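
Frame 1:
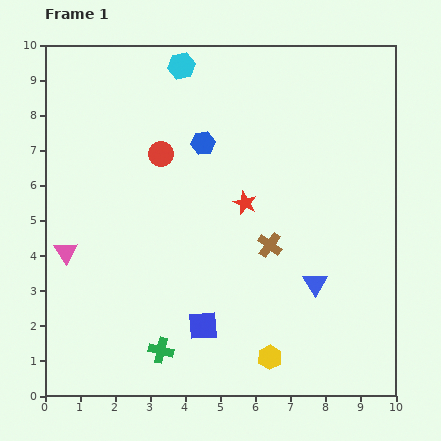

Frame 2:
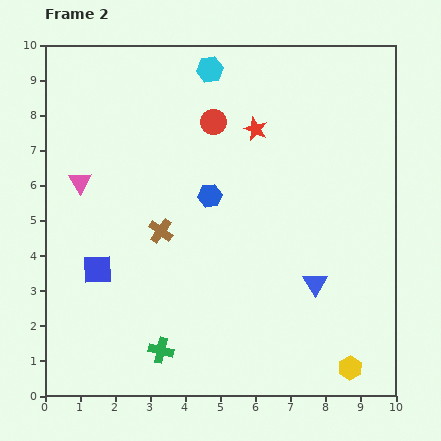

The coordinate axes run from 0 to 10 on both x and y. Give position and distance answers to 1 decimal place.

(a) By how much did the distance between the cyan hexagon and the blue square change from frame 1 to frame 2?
-0.9

Distance in frame 1: 7.4. Distance in frame 2: 6.5.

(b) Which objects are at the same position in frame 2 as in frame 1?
the green cross, the blue triangle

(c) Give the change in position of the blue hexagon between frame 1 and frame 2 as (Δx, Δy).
(0.2, -1.5)

The blue hexagon was at (4.5, 7.2) in frame 1 and (4.7, 5.7) in frame 2.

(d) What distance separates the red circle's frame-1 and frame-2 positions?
1.7

The red circle moved from (3.3, 6.9) to (4.8, 7.8), a distance of √(1.5² + 0.9²) ≈ 1.7.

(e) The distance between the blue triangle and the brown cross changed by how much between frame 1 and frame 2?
+2.9

Distance in frame 1: 1.7. Distance in frame 2: 4.6.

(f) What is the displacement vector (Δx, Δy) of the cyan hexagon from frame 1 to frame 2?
(0.8, -0.1)

The cyan hexagon was at (3.9, 9.4) in frame 1 and (4.7, 9.3) in frame 2.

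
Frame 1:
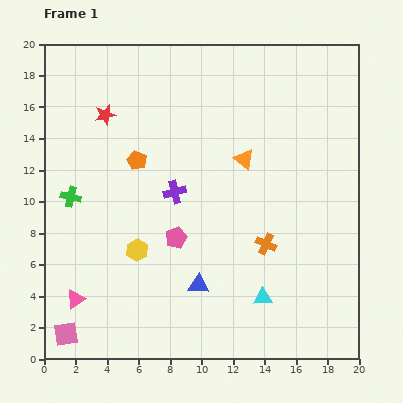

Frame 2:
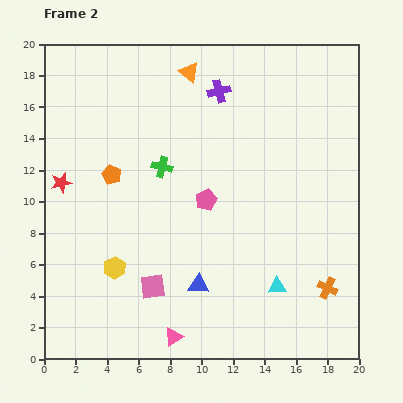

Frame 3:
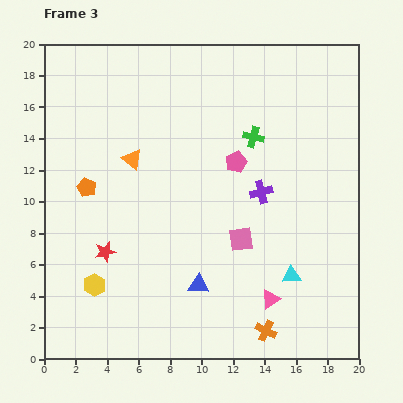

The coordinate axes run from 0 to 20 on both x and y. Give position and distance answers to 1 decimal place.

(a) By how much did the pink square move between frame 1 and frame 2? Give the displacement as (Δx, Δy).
(5.5, 3.0)

The pink square was at (1.4, 1.6) in frame 1 and (6.9, 4.6) in frame 2.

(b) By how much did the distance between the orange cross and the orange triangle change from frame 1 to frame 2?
+10.7

Distance in frame 1: 5.6. Distance in frame 2: 16.3.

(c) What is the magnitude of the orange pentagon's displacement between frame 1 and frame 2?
1.8

The orange pentagon moved from (5.9, 12.6) to (4.3, 11.7), a distance of √(1.6² + 0.9²) ≈ 1.8.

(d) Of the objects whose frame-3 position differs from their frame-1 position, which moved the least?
the cyan triangle

(moved 2.3)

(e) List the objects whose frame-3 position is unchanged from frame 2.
the blue triangle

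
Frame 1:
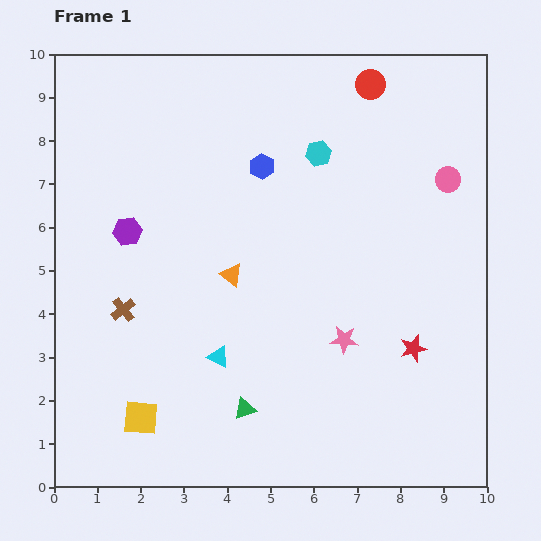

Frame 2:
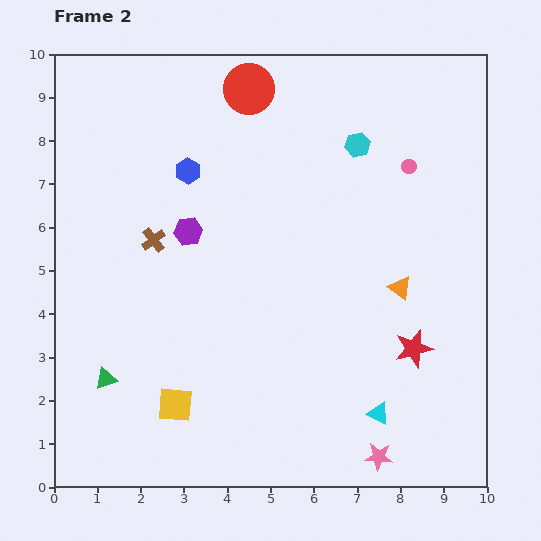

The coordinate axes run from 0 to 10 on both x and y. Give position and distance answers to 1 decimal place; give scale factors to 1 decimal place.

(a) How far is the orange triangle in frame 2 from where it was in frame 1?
3.9

The orange triangle moved from (4.1, 4.9) to (8.0, 4.6), a distance of √(3.9² + 0.3²) ≈ 3.9.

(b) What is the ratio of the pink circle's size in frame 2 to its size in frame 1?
0.6×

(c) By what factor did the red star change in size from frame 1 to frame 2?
1.4×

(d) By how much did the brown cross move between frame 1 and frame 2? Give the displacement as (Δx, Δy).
(0.7, 1.6)

The brown cross was at (1.6, 4.1) in frame 1 and (2.3, 5.7) in frame 2.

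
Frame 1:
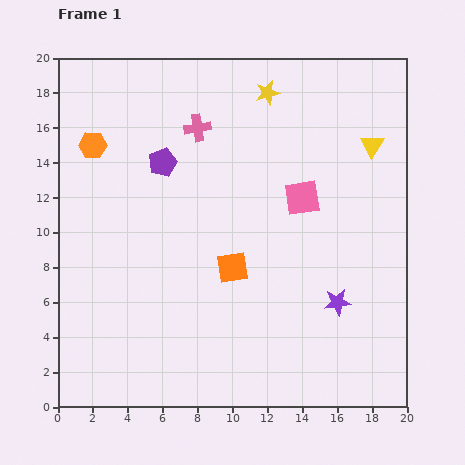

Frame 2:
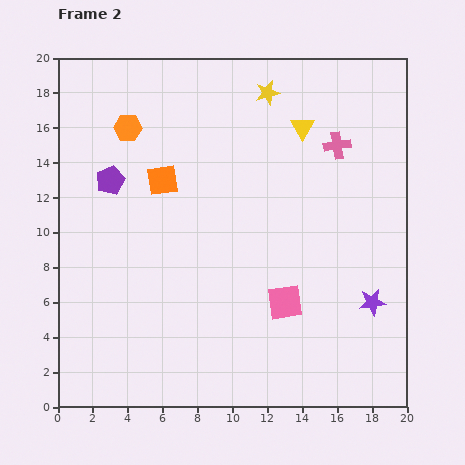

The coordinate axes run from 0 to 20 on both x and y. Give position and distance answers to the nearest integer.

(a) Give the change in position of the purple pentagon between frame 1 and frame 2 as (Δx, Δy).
(-3, -1)

The purple pentagon was at (6, 14) in frame 1 and (3, 13) in frame 2.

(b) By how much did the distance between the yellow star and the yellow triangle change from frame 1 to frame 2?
-4

Distance in frame 1: 7. Distance in frame 2: 3.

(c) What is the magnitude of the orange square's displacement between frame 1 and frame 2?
6

The orange square moved from (10, 8) to (6, 13), a distance of √(4² + 5²) ≈ 6.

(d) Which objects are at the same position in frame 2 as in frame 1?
the yellow star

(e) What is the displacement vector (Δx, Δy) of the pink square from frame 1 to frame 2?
(-1, -6)

The pink square was at (14, 12) in frame 1 and (13, 6) in frame 2.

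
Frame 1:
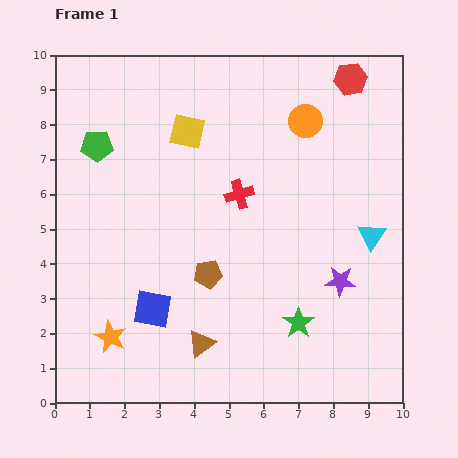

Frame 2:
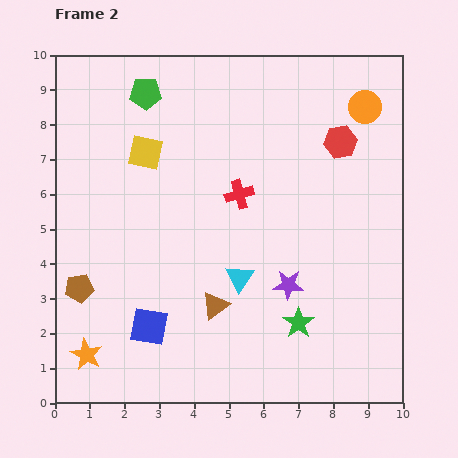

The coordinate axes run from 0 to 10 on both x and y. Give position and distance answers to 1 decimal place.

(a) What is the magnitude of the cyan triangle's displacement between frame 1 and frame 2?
4.0

The cyan triangle moved from (9.1, 4.8) to (5.3, 3.6), a distance of √(3.8² + 1.2²) ≈ 4.0.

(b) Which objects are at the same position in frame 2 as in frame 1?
the green star, the red cross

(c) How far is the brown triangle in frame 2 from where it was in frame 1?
1.2

The brown triangle moved from (4.2, 1.7) to (4.6, 2.8), a distance of √(0.4² + 1.1²) ≈ 1.2.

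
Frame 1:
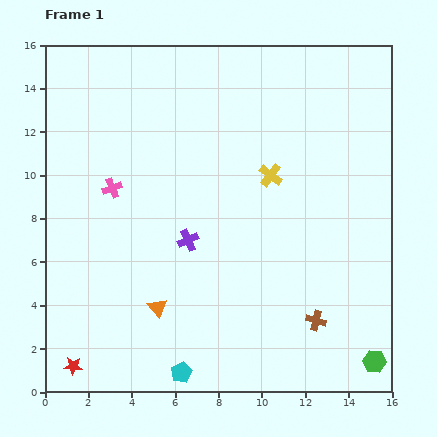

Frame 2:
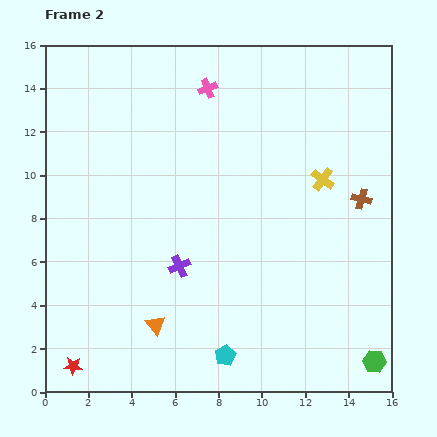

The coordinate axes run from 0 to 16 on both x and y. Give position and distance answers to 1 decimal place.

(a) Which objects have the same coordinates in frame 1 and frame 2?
the green hexagon, the red star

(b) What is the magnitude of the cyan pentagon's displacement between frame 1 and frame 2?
2.2

The cyan pentagon moved from (6.3, 0.9) to (8.3, 1.7), a distance of √(2.0² + 0.8²) ≈ 2.2.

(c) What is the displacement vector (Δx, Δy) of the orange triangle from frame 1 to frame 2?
(-0.1, -0.8)

The orange triangle was at (5.2, 3.9) in frame 1 and (5.1, 3.1) in frame 2.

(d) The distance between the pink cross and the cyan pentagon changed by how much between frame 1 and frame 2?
+3.2

Distance in frame 1: 9.1. Distance in frame 2: 12.3.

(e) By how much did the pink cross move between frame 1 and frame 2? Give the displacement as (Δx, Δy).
(4.4, 4.6)

The pink cross was at (3.1, 9.4) in frame 1 and (7.5, 14.0) in frame 2.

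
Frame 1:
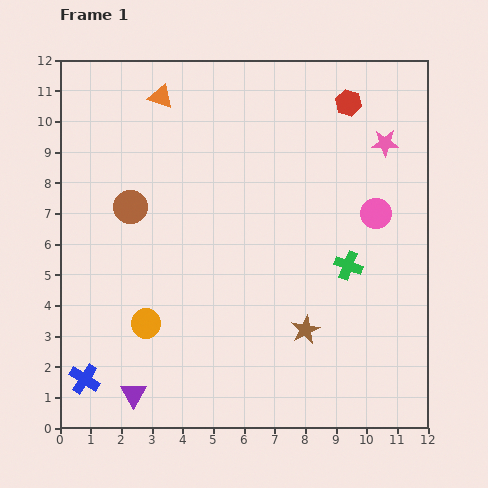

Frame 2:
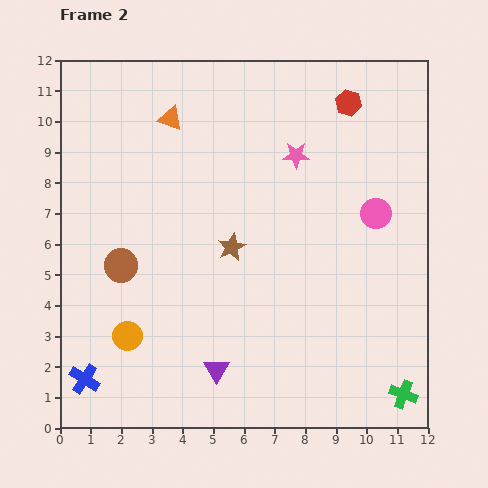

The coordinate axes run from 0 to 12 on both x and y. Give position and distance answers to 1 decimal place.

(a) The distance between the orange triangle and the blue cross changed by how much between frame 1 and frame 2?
-0.6

Distance in frame 1: 9.5. Distance in frame 2: 8.9.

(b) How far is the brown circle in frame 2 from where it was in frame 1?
1.9

The brown circle moved from (2.3, 7.2) to (2.0, 5.3), a distance of √(0.3² + 1.9²) ≈ 1.9.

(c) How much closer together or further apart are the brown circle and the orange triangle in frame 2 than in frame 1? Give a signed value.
+1.4

Distance in frame 1: 3.7. Distance in frame 2: 5.1.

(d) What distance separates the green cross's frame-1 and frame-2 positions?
4.6

The green cross moved from (9.4, 5.3) to (11.2, 1.1), a distance of √(1.8² + 4.2²) ≈ 4.6.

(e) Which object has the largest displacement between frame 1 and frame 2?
the green cross

(moved 4.6; next 3.6)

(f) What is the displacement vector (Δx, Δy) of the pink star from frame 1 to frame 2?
(-2.9, -0.4)

The pink star was at (10.6, 9.3) in frame 1 and (7.7, 8.9) in frame 2.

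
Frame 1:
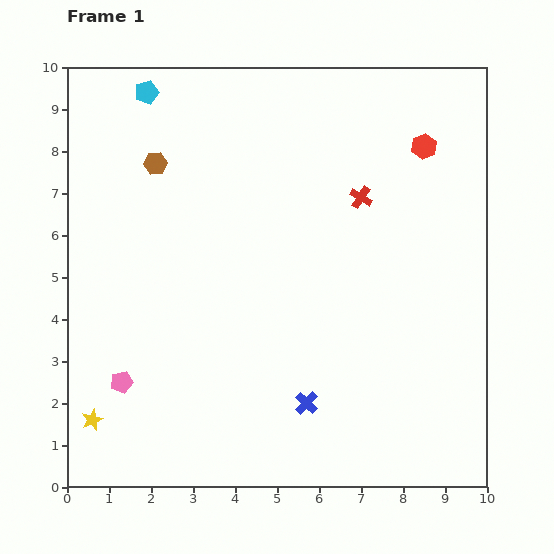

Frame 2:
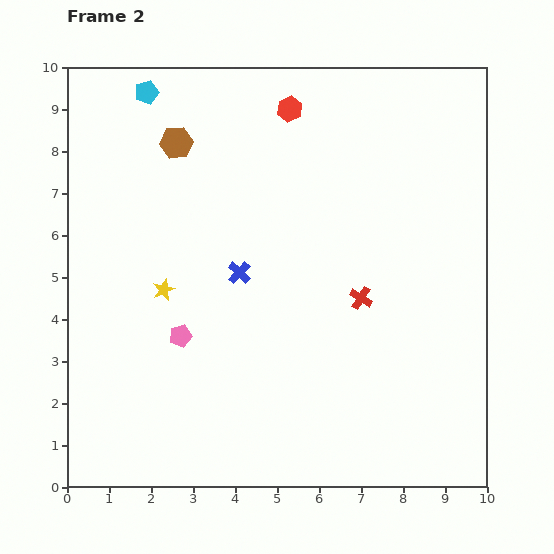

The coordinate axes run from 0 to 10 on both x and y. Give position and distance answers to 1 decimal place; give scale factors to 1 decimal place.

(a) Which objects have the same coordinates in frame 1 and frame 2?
the cyan pentagon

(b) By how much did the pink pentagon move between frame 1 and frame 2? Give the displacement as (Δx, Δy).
(1.4, 1.1)

The pink pentagon was at (1.3, 2.5) in frame 1 and (2.7, 3.6) in frame 2.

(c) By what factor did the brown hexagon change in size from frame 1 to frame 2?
1.4×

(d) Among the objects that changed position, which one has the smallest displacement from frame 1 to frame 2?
the brown hexagon

(moved 0.7)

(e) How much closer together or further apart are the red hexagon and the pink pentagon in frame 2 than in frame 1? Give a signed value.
-3.1

Distance in frame 1: 9.1. Distance in frame 2: 6.0.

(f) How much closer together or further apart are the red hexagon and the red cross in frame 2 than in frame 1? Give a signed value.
+2.9

Distance in frame 1: 1.9. Distance in frame 2: 4.8.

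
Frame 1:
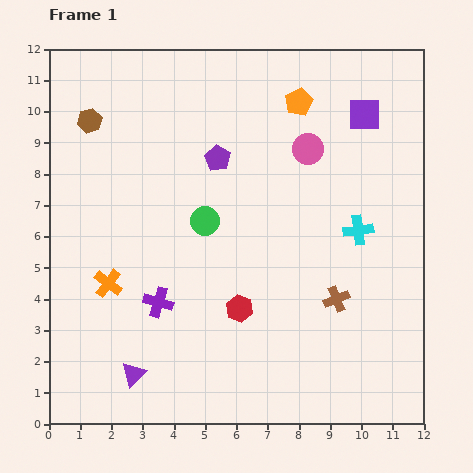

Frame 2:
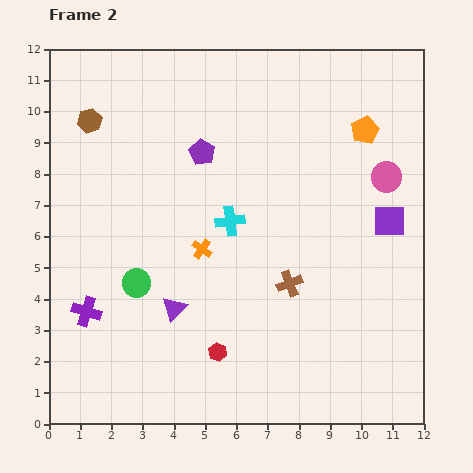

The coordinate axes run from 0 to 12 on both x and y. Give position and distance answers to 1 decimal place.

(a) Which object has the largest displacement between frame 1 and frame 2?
the cyan cross

(moved 4.1; next 3.5)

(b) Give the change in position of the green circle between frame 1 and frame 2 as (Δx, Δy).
(-2.2, -2.0)

The green circle was at (5.0, 6.5) in frame 1 and (2.8, 4.5) in frame 2.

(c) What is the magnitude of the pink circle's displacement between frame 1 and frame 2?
2.7

The pink circle moved from (8.3, 8.8) to (10.8, 7.9), a distance of √(2.5² + 0.9²) ≈ 2.7.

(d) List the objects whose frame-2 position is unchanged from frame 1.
the brown hexagon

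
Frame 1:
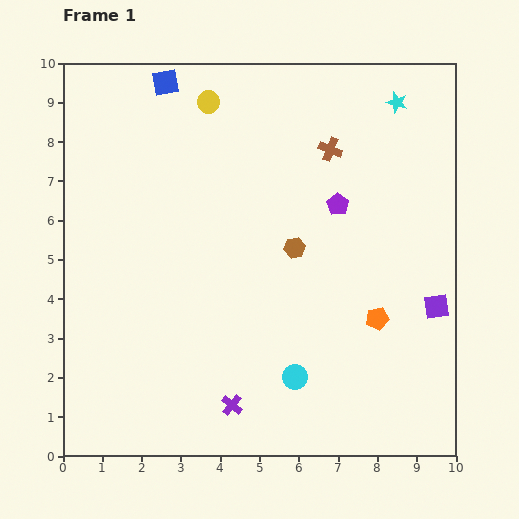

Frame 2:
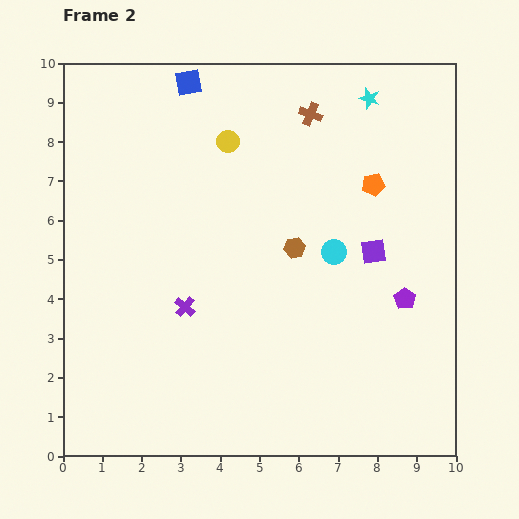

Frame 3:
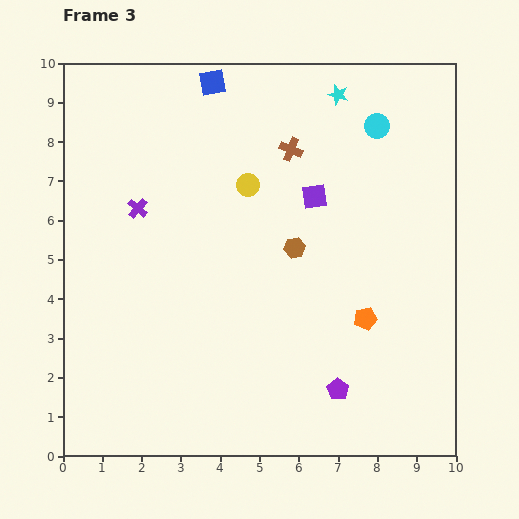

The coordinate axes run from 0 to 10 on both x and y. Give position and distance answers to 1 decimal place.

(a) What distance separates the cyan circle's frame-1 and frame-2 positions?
3.4

The cyan circle moved from (5.9, 2.0) to (6.9, 5.2), a distance of √(1.0² + 3.2²) ≈ 3.4.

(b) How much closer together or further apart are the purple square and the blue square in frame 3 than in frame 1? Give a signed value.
-5.0

Distance in frame 1: 8.9. Distance in frame 3: 3.9.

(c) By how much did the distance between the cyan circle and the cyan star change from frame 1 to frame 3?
-6.2

Distance in frame 1: 7.5. Distance in frame 3: 1.3.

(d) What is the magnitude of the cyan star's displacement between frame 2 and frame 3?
0.8

The cyan star moved from (7.8, 9.1) to (7.0, 9.2), a distance of √(0.8² + 0.1²) ≈ 0.8.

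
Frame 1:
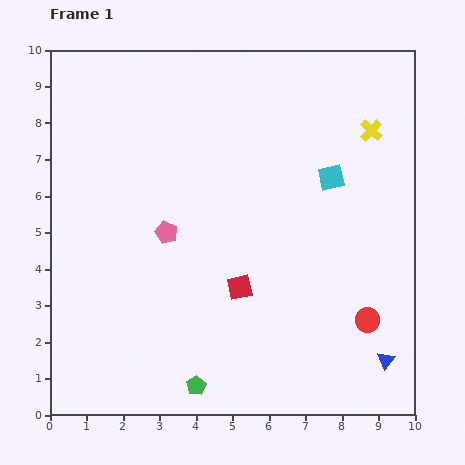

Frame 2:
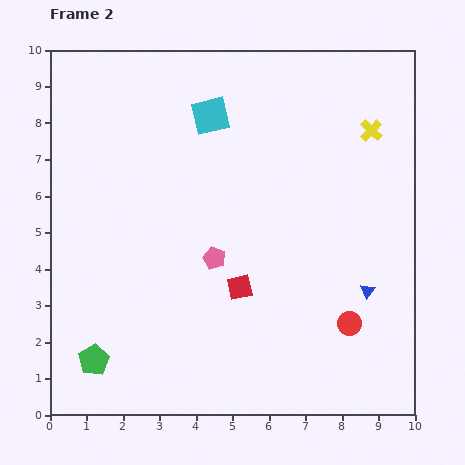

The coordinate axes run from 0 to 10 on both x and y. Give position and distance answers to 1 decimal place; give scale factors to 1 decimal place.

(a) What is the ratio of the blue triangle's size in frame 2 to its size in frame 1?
0.8×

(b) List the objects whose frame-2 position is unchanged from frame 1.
the red square, the yellow cross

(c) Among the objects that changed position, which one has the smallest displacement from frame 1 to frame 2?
the red circle

(moved 0.5)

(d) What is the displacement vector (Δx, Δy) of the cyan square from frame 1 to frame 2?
(-3.3, 1.7)

The cyan square was at (7.7, 6.5) in frame 1 and (4.4, 8.2) in frame 2.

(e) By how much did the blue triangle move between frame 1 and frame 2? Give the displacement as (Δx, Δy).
(-0.5, 1.9)

The blue triangle was at (9.2, 1.5) in frame 1 and (8.7, 3.4) in frame 2.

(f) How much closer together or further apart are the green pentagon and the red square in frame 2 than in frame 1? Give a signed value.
+1.5

Distance in frame 1: 3.0. Distance in frame 2: 4.5.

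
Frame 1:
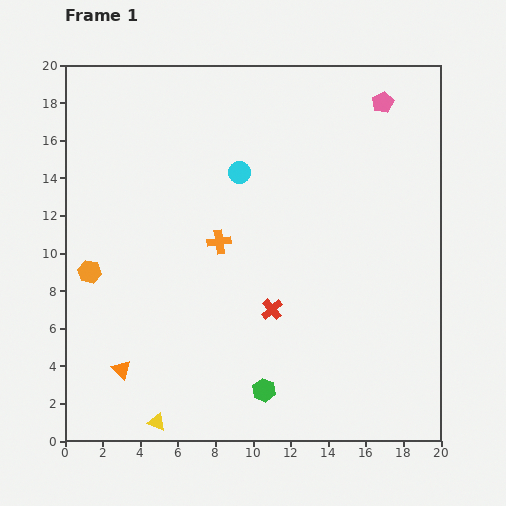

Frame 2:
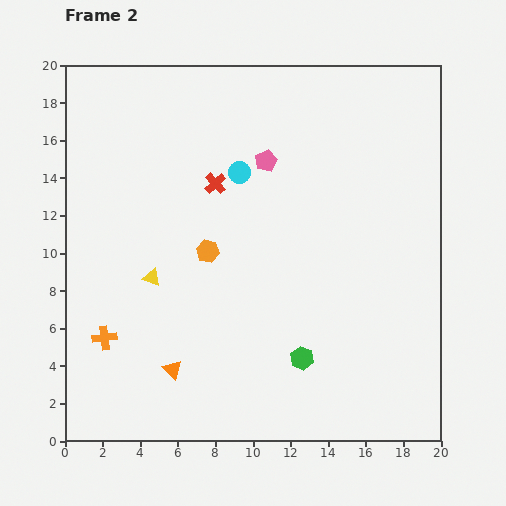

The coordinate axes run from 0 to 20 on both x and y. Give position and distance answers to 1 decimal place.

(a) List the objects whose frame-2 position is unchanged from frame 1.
the cyan circle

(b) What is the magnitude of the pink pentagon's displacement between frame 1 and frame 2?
6.9

The pink pentagon moved from (16.9, 18.0) to (10.7, 14.9), a distance of √(6.2² + 3.1²) ≈ 6.9.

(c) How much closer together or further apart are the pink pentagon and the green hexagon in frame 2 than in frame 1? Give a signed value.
-5.8

Distance in frame 1: 16.5. Distance in frame 2: 10.7.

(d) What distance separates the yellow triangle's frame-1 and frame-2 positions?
7.7

The yellow triangle moved from (4.9, 1.0) to (4.6, 8.7), a distance of √(0.3² + 7.7²) ≈ 7.7.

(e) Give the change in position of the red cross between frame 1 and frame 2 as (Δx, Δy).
(-3.0, 6.7)

The red cross was at (11.0, 7.0) in frame 1 and (8.0, 13.7) in frame 2.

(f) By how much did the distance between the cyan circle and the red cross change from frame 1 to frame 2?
-6.1

Distance in frame 1: 7.5. Distance in frame 2: 1.4.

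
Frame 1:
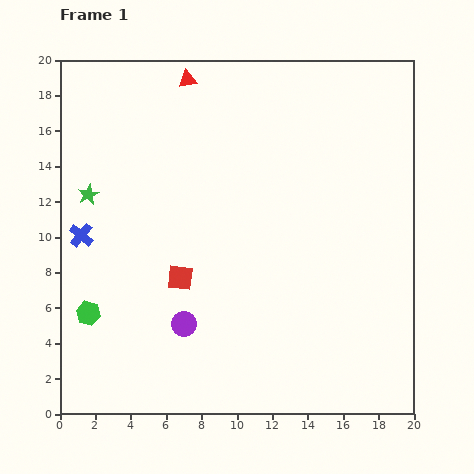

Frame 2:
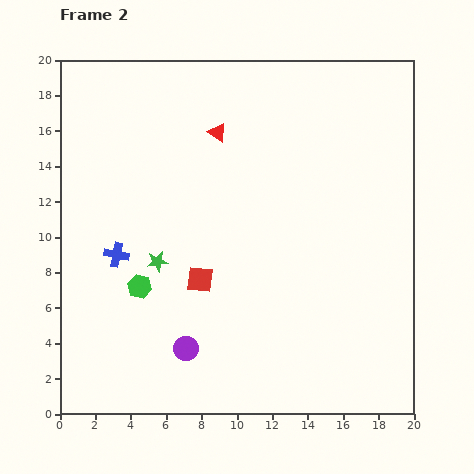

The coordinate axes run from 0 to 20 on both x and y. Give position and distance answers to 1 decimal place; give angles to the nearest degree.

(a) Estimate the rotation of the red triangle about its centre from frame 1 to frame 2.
45° clockwise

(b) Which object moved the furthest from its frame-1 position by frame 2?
the green star

(moved 5.4; next 3.4)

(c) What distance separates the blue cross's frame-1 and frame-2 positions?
2.3

The blue cross moved from (1.2, 10.1) to (3.2, 9.0), a distance of √(2.0² + 1.1²) ≈ 2.3.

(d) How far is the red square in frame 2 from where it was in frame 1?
1.1

The red square moved from (6.8, 7.7) to (7.9, 7.6), a distance of √(1.1² + 0.1²) ≈ 1.1.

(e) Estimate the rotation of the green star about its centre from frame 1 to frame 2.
18° clockwise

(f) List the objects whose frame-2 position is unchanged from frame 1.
none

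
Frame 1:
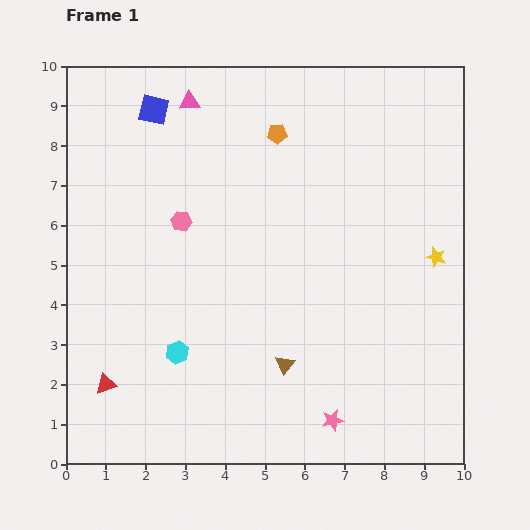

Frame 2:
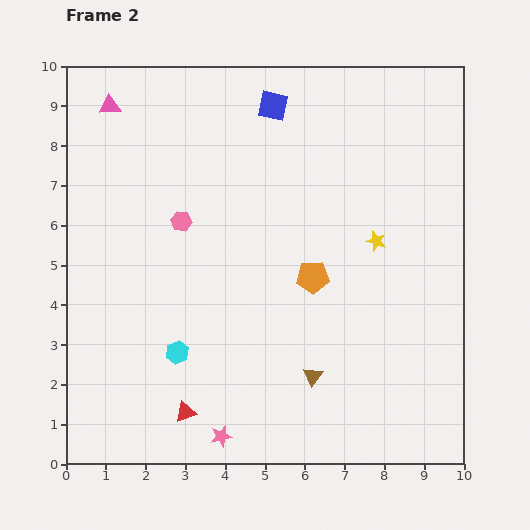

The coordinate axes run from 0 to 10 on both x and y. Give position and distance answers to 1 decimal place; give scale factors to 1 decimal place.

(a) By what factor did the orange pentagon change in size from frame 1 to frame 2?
1.7×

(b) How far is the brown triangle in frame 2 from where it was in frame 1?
0.8

The brown triangle moved from (5.5, 2.5) to (6.2, 2.2), a distance of √(0.7² + 0.3²) ≈ 0.8.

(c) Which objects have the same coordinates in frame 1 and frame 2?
the pink hexagon, the cyan hexagon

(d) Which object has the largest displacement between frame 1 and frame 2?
the orange pentagon

(moved 3.7; next 3.0)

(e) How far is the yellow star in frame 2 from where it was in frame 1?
1.6

The yellow star moved from (9.3, 5.2) to (7.8, 5.6), a distance of √(1.5² + 0.4²) ≈ 1.6.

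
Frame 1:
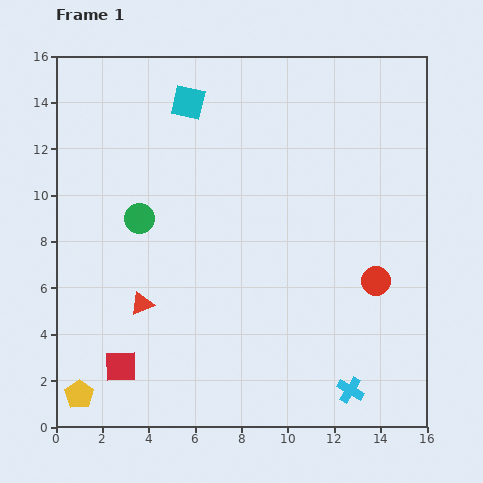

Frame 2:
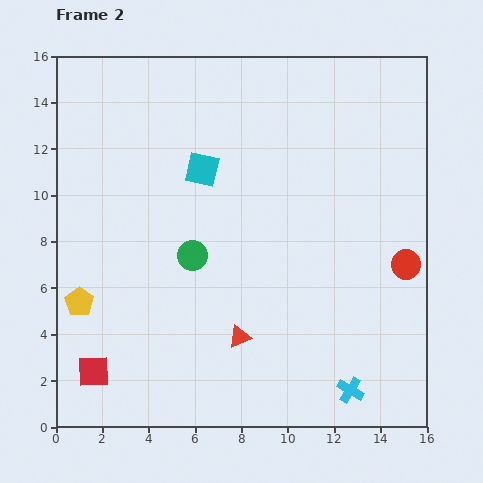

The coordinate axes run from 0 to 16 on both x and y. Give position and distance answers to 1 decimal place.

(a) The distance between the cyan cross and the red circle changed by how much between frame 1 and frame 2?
+1.1

Distance in frame 1: 4.8. Distance in frame 2: 5.9.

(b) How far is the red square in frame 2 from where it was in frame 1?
1.2

The red square moved from (2.8, 2.6) to (1.6, 2.4), a distance of √(1.2² + 0.2²) ≈ 1.2.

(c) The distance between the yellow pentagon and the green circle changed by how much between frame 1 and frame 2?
-2.7

Distance in frame 1: 8.0. Distance in frame 2: 5.3.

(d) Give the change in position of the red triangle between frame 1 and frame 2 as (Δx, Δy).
(4.2, -1.4)

The red triangle was at (3.7, 5.3) in frame 1 and (7.9, 3.9) in frame 2.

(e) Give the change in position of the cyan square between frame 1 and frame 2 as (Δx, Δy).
(0.6, -2.9)

The cyan square was at (5.7, 14.0) in frame 1 and (6.3, 11.1) in frame 2.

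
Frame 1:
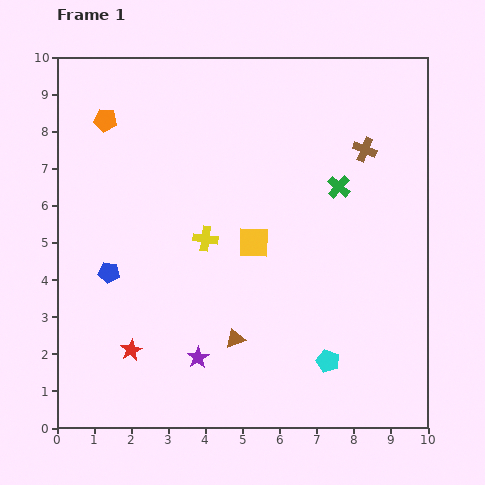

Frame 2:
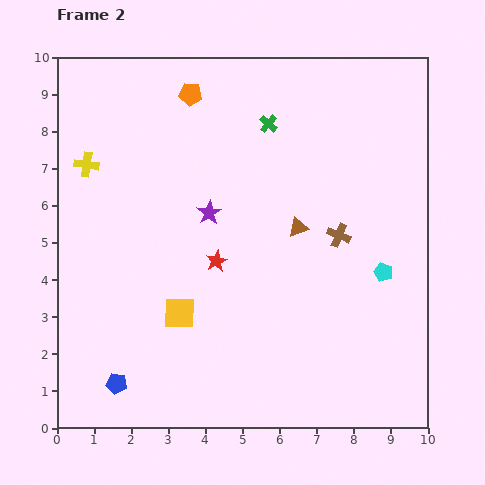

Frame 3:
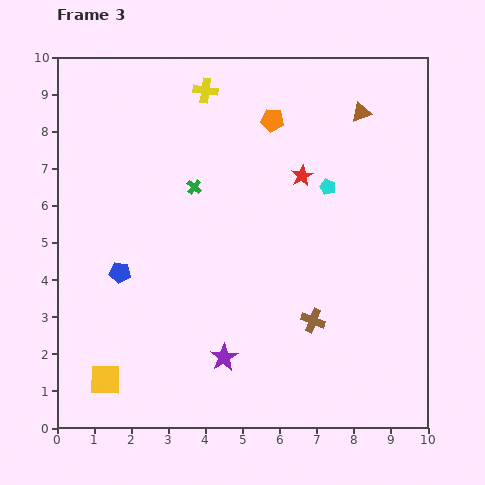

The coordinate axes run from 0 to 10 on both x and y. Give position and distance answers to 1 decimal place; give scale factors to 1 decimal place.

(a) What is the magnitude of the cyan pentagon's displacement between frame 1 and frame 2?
2.8

The cyan pentagon moved from (7.3, 1.8) to (8.8, 4.2), a distance of √(1.5² + 2.4²) ≈ 2.8.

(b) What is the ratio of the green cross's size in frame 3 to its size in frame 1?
0.6×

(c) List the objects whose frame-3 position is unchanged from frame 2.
none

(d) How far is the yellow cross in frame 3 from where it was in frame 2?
3.8

The yellow cross moved from (0.8, 7.1) to (4.0, 9.1), a distance of √(3.2² + 2.0²) ≈ 3.8.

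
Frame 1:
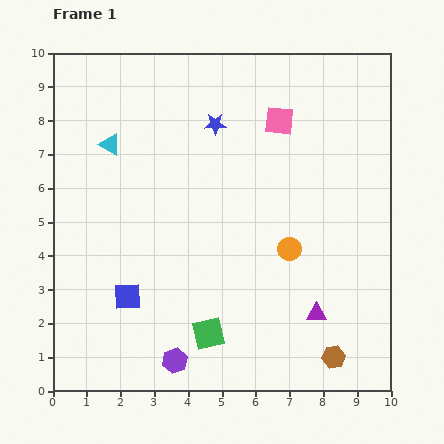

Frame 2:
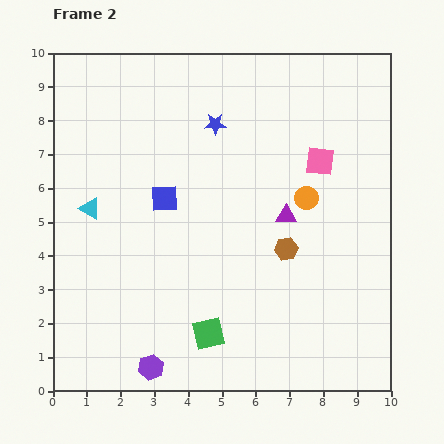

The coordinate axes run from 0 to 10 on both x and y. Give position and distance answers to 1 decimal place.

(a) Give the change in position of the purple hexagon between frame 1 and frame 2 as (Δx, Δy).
(-0.7, -0.2)

The purple hexagon was at (3.6, 0.9) in frame 1 and (2.9, 0.7) in frame 2.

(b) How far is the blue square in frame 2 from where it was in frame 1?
3.1

The blue square moved from (2.2, 2.8) to (3.3, 5.7), a distance of √(1.1² + 2.9²) ≈ 3.1.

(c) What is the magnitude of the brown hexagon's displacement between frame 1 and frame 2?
3.5

The brown hexagon moved from (8.3, 1.0) to (6.9, 4.2), a distance of √(1.4² + 3.2²) ≈ 3.5.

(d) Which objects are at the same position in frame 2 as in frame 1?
the green square, the blue star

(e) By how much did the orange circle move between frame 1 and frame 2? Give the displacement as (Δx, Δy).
(0.5, 1.5)

The orange circle was at (7.0, 4.2) in frame 1 and (7.5, 5.7) in frame 2.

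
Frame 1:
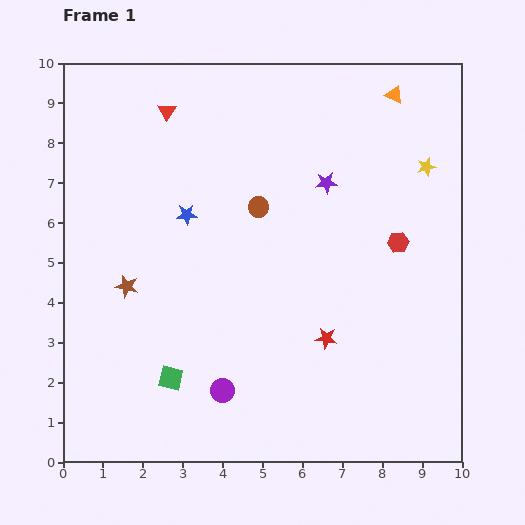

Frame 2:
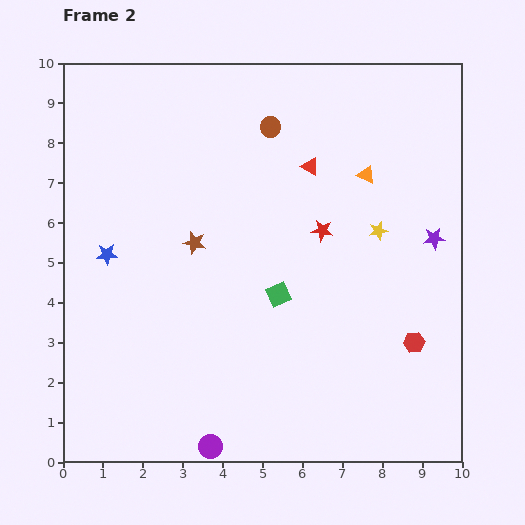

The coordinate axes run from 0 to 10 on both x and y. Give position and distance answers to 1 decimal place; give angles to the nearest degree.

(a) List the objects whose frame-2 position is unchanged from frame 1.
none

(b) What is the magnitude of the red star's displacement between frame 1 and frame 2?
2.7

The red star moved from (6.6, 3.1) to (6.5, 5.8), a distance of √(0.1² + 2.7²) ≈ 2.7.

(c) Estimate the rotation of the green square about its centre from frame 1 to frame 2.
38° counter-clockwise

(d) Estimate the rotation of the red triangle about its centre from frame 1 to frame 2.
31° counter-clockwise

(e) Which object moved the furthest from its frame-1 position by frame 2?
the red triangle

(moved 3.9; next 3.4)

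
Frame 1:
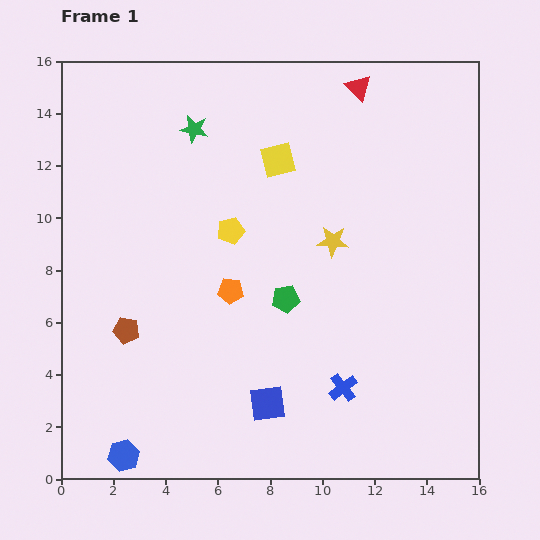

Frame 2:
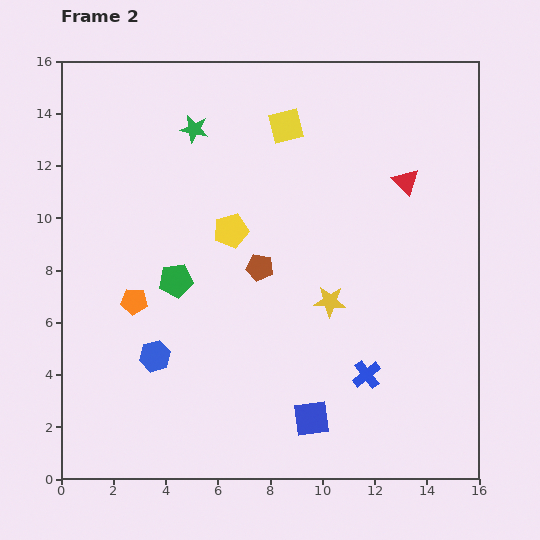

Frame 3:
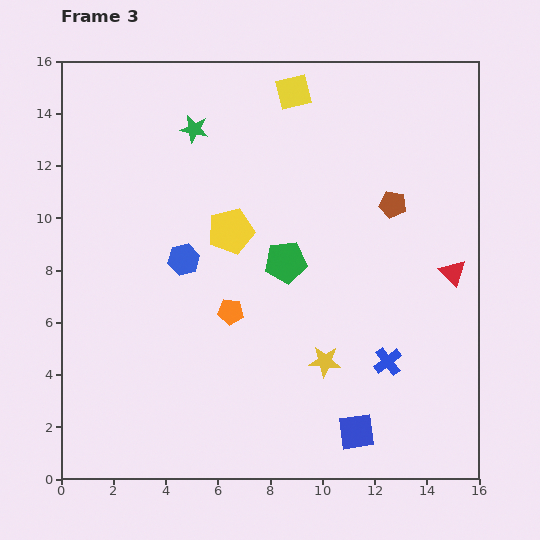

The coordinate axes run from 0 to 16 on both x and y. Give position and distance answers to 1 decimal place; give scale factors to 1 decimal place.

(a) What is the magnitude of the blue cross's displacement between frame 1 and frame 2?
1.0

The blue cross moved from (10.8, 3.5) to (11.7, 4.0), a distance of √(0.9² + 0.5²) ≈ 1.0.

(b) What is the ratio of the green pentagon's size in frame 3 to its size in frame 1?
1.5×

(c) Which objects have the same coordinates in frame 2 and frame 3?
the yellow pentagon, the green star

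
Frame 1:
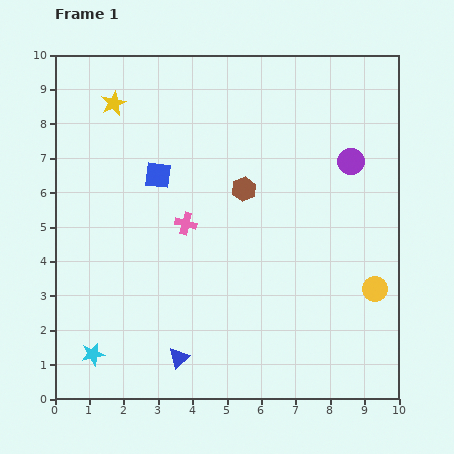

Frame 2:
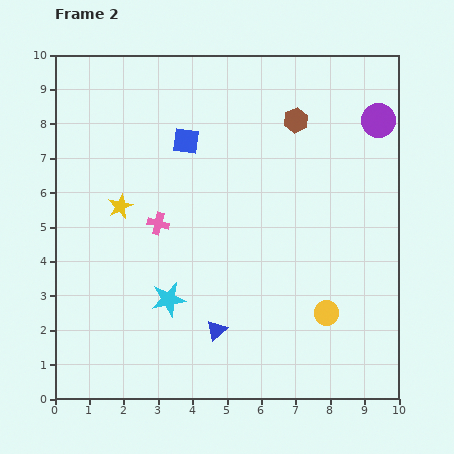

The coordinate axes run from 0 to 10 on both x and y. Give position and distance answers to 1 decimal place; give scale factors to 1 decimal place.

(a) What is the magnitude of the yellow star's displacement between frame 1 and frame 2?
3.0

The yellow star moved from (1.7, 8.6) to (1.9, 5.6), a distance of √(0.2² + 3.0²) ≈ 3.0.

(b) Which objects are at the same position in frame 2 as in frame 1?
none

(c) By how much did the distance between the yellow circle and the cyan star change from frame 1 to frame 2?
-3.8

Distance in frame 1: 8.4. Distance in frame 2: 4.6.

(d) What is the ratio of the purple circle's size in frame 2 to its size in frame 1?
1.3×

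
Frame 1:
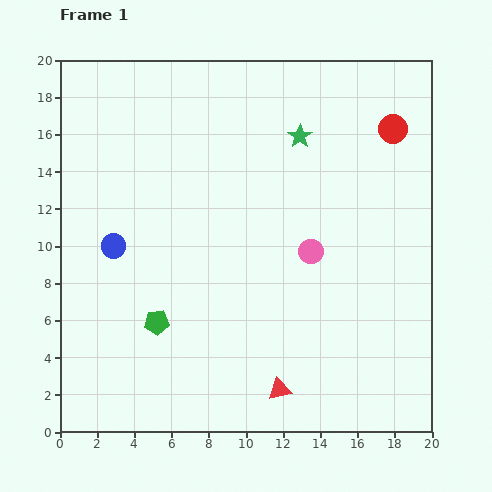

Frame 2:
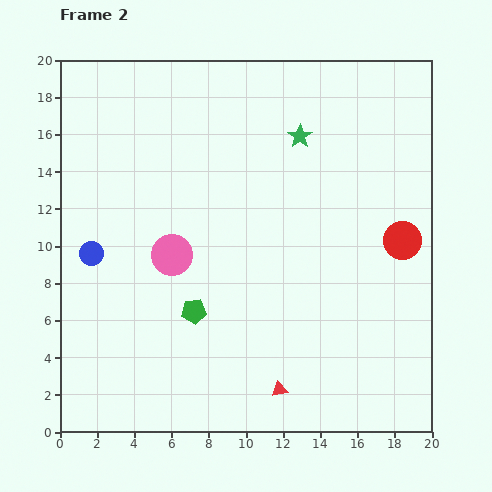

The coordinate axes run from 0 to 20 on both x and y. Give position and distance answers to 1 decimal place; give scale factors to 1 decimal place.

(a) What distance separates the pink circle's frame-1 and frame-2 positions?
7.5

The pink circle moved from (13.5, 9.7) to (6.0, 9.5), a distance of √(7.5² + 0.2²) ≈ 7.5.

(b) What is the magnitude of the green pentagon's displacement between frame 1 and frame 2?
2.1

The green pentagon moved from (5.2, 5.9) to (7.2, 6.5), a distance of √(2.0² + 0.6²) ≈ 2.1.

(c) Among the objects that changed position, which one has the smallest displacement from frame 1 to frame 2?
the blue circle

(moved 1.3)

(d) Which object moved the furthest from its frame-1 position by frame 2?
the pink circle

(moved 7.5; next 6.0)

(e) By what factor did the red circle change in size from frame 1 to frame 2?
1.3×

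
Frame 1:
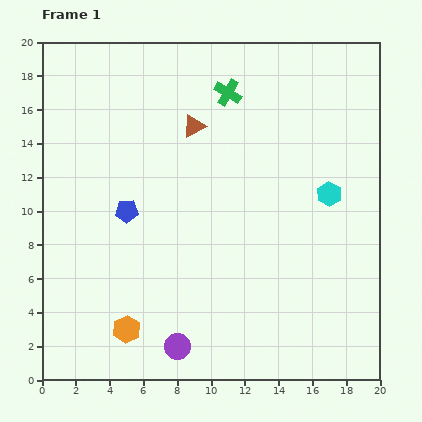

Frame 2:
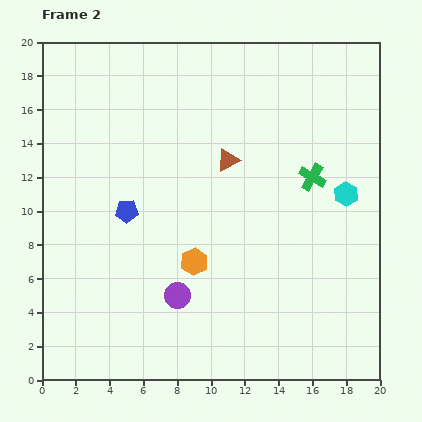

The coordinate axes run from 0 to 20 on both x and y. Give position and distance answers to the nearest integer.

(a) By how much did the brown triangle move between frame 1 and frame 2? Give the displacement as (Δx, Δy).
(2, -2)

The brown triangle was at (9, 15) in frame 1 and (11, 13) in frame 2.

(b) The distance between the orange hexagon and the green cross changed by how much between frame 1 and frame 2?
-6

Distance in frame 1: 15. Distance in frame 2: 9.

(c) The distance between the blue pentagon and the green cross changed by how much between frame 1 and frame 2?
+2

Distance in frame 1: 9. Distance in frame 2: 11.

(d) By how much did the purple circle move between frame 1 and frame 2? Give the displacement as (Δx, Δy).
(0, 3)

The purple circle was at (8, 2) in frame 1 and (8, 5) in frame 2.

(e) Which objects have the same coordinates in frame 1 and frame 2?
the blue pentagon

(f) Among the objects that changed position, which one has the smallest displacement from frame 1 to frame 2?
the cyan hexagon

(moved 1)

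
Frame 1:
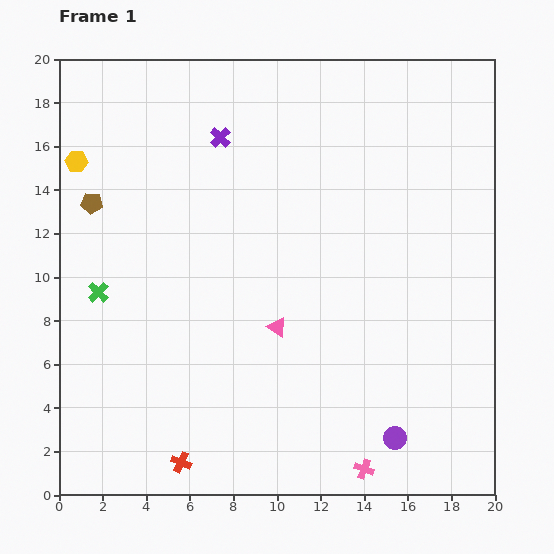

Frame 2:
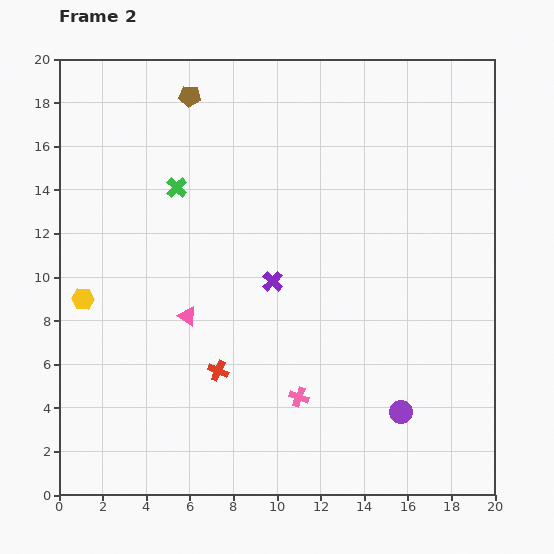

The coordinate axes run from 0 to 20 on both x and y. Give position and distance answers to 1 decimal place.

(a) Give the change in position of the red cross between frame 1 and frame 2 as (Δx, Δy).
(1.7, 4.2)

The red cross was at (5.6, 1.5) in frame 1 and (7.3, 5.7) in frame 2.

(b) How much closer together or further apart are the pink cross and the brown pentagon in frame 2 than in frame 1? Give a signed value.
-2.8

Distance in frame 1: 17.5. Distance in frame 2: 14.7.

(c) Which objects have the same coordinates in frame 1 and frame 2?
none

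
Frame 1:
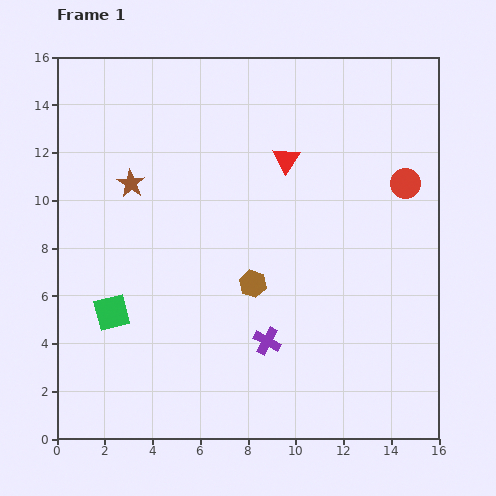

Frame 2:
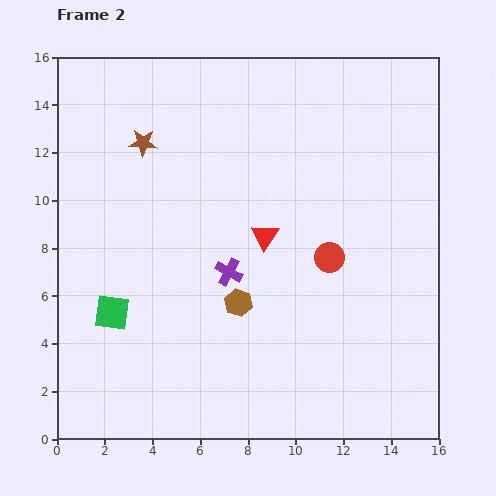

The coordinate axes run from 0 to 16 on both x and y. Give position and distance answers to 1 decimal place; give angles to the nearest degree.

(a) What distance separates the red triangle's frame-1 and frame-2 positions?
3.3

The red triangle moved from (9.6, 11.7) to (8.7, 8.5), a distance of √(0.9² + 3.2²) ≈ 3.3.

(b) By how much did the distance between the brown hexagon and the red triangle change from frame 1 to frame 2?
-2.4

Distance in frame 1: 5.4. Distance in frame 2: 3.0.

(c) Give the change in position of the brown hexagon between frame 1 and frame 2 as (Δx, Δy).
(-0.6, -0.8)

The brown hexagon was at (8.2, 6.5) in frame 1 and (7.6, 5.7) in frame 2.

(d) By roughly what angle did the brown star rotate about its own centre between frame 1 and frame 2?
29° counter-clockwise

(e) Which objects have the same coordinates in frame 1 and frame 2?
the green square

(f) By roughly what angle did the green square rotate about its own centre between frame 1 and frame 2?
22° clockwise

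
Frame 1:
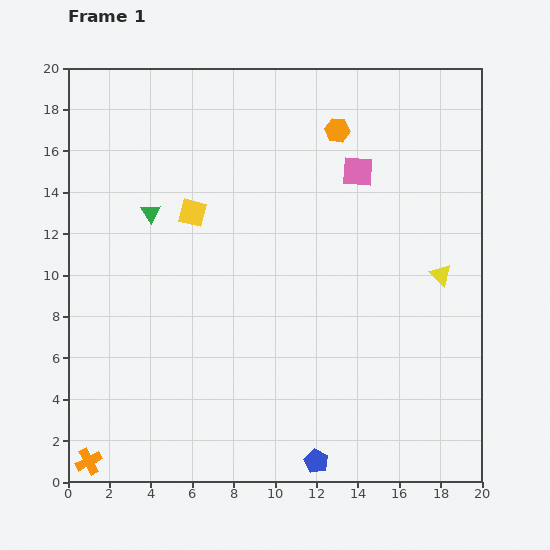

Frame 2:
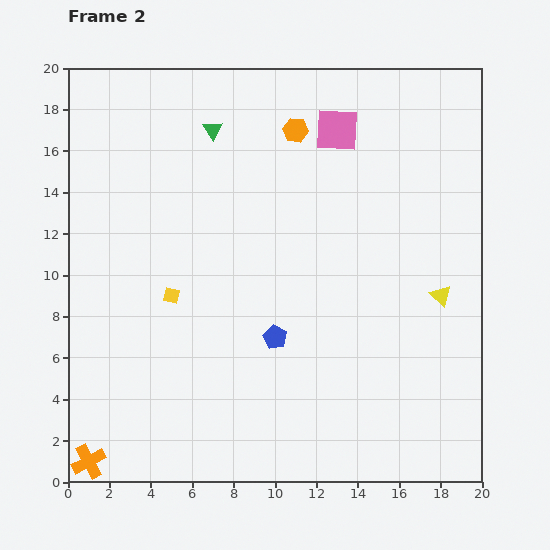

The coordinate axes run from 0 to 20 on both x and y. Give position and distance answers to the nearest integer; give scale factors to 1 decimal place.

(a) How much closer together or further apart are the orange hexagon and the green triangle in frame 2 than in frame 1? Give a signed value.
-6

Distance in frame 1: 10. Distance in frame 2: 4.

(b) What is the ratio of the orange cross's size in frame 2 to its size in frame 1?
1.3×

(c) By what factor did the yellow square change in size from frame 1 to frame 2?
0.6×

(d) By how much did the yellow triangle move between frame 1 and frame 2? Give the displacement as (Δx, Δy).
(0, -1)

The yellow triangle was at (18, 10) in frame 1 and (18, 9) in frame 2.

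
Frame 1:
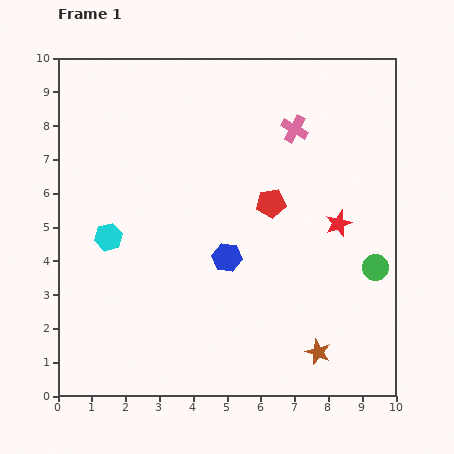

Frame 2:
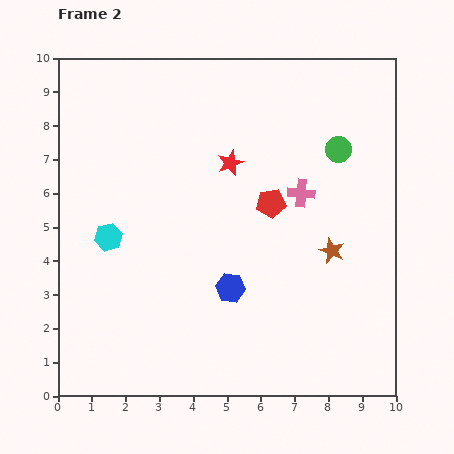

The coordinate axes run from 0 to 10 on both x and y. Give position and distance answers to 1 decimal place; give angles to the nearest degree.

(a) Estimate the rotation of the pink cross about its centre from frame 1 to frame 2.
24° counter-clockwise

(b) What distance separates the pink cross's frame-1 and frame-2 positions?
1.9

The pink cross moved from (7.0, 7.9) to (7.2, 6.0), a distance of √(0.2² + 1.9²) ≈ 1.9.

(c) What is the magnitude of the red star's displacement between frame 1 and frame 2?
3.7

The red star moved from (8.3, 5.1) to (5.1, 6.9), a distance of √(3.2² + 1.8²) ≈ 3.7.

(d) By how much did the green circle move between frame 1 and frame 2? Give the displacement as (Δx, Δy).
(-1.1, 3.5)

The green circle was at (9.4, 3.8) in frame 1 and (8.3, 7.3) in frame 2.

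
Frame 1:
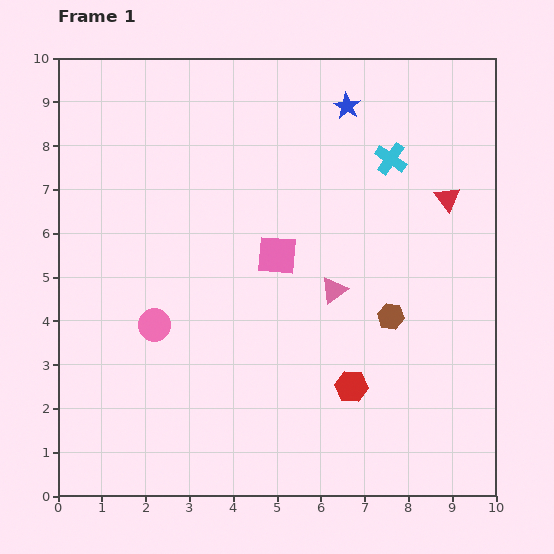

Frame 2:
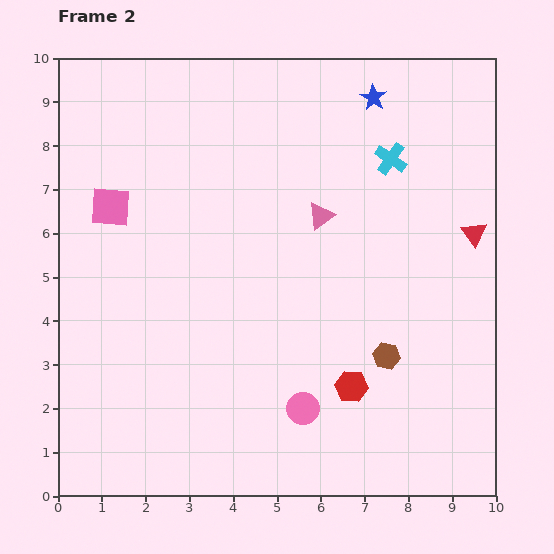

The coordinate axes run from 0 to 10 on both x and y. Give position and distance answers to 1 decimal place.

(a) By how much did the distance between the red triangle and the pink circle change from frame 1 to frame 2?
-1.7

Distance in frame 1: 7.3. Distance in frame 2: 5.6.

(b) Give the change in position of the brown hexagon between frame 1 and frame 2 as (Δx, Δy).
(-0.1, -0.9)

The brown hexagon was at (7.6, 4.1) in frame 1 and (7.5, 3.2) in frame 2.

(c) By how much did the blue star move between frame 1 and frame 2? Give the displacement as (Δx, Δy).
(0.6, 0.2)

The blue star was at (6.6, 8.9) in frame 1 and (7.2, 9.1) in frame 2.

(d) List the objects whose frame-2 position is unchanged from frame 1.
the cyan cross, the red hexagon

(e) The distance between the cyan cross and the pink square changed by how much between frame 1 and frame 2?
+3.1

Distance in frame 1: 3.4. Distance in frame 2: 6.5.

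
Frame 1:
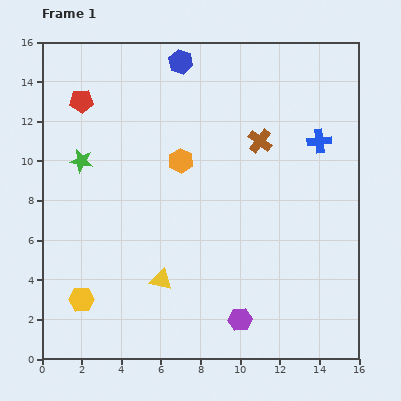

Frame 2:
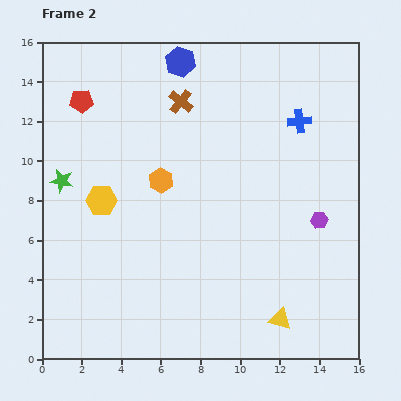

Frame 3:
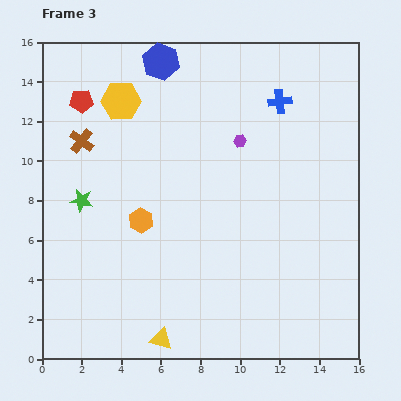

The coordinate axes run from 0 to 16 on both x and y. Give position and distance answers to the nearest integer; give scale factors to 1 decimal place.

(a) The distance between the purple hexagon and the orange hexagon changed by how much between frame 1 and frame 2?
-1

Distance in frame 1: 9. Distance in frame 2: 8.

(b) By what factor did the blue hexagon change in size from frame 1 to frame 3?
1.5×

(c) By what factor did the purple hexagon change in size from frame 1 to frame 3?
0.6×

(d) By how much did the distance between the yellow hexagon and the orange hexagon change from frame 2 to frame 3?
+3

Distance in frame 2: 3. Distance in frame 3: 6.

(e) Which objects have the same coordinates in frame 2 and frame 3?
the red pentagon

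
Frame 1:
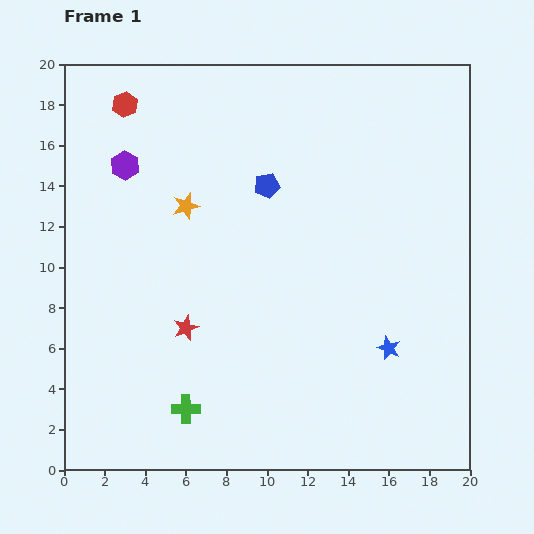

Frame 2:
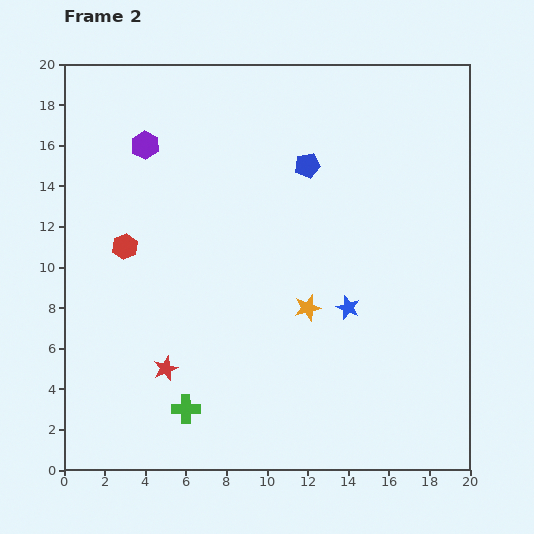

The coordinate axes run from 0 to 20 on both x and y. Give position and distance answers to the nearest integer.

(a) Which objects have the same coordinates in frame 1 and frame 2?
the green cross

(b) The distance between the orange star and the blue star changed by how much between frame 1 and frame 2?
-10

Distance in frame 1: 12. Distance in frame 2: 2.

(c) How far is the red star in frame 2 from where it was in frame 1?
2

The red star moved from (6, 7) to (5, 5), a distance of √(1² + 2²) ≈ 2.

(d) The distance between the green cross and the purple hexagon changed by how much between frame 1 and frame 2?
+1

Distance in frame 1: 12. Distance in frame 2: 13.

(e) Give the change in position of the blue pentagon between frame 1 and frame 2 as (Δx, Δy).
(2, 1)

The blue pentagon was at (10, 14) in frame 1 and (12, 15) in frame 2.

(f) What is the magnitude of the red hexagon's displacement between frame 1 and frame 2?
7

The red hexagon moved from (3, 18) to (3, 11), a distance of √(0² + 7²) ≈ 7.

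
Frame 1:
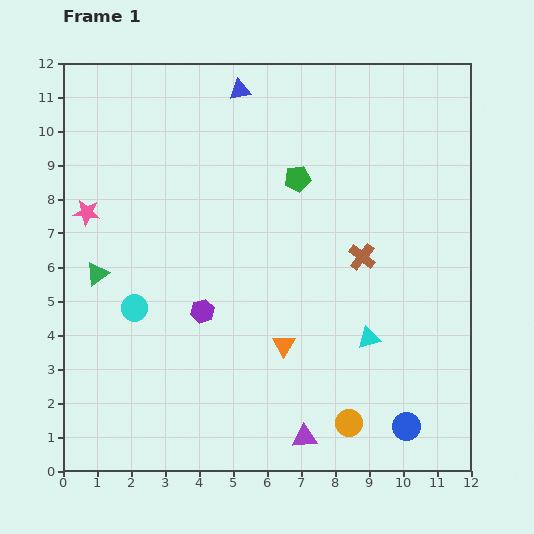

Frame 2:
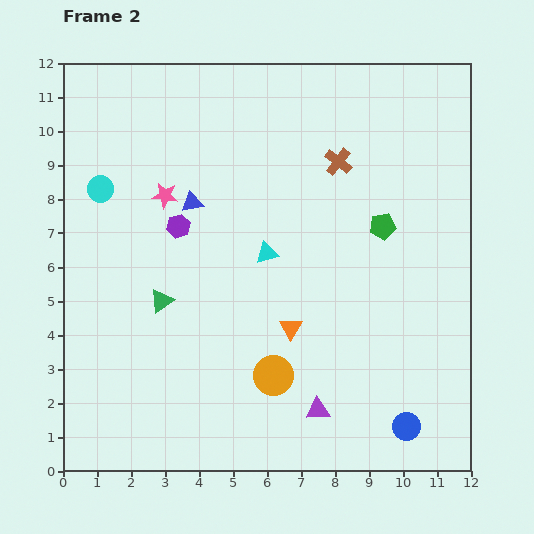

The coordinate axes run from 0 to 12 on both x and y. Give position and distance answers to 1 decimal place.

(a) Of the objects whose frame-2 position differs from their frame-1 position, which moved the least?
the orange triangle

(moved 0.5)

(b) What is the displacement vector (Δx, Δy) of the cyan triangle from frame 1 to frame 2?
(-3.0, 2.5)

The cyan triangle was at (9.0, 3.9) in frame 1 and (6.0, 6.4) in frame 2.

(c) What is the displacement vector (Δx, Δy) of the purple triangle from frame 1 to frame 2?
(0.4, 0.8)

The purple triangle was at (7.1, 1.0) in frame 1 and (7.5, 1.8) in frame 2.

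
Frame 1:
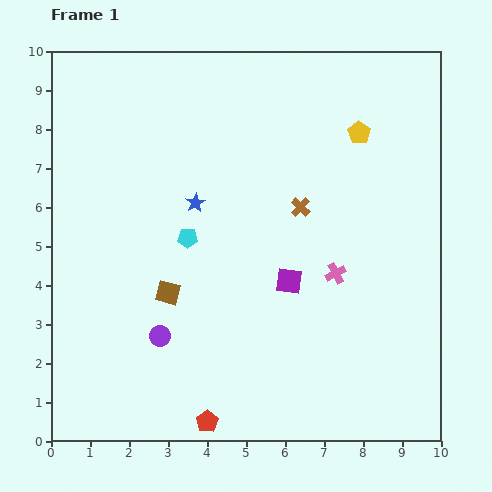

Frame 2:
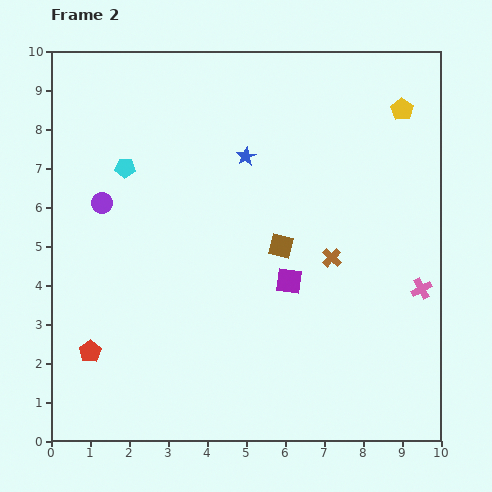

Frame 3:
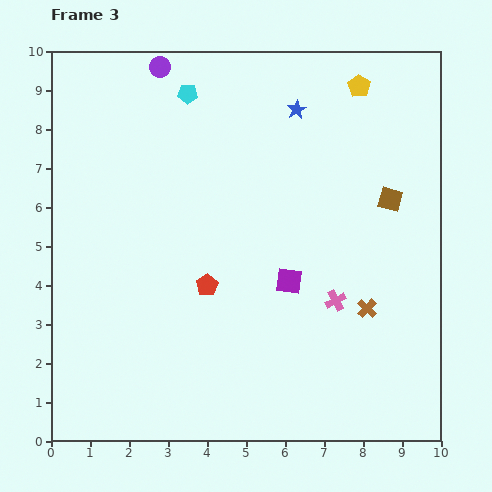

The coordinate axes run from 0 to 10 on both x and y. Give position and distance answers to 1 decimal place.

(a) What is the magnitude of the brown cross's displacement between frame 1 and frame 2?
1.5

The brown cross moved from (6.4, 6.0) to (7.2, 4.7), a distance of √(0.8² + 1.3²) ≈ 1.5.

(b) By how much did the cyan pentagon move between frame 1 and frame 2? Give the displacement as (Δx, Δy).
(-1.6, 1.8)

The cyan pentagon was at (3.5, 5.2) in frame 1 and (1.9, 7.0) in frame 2.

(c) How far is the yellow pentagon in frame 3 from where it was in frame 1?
1.2

The yellow pentagon moved from (7.9, 7.9) to (7.9, 9.1), a distance of √(0.0² + 1.2²) ≈ 1.2.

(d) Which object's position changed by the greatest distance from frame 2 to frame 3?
the purple circle

(moved 3.8; next 3.4)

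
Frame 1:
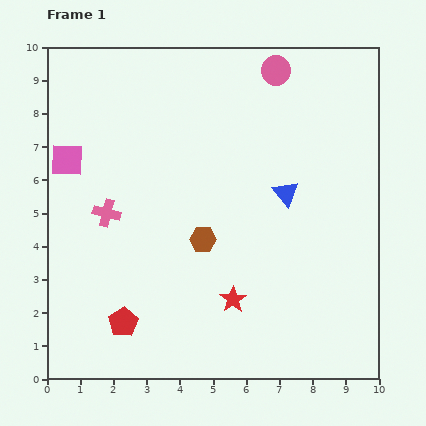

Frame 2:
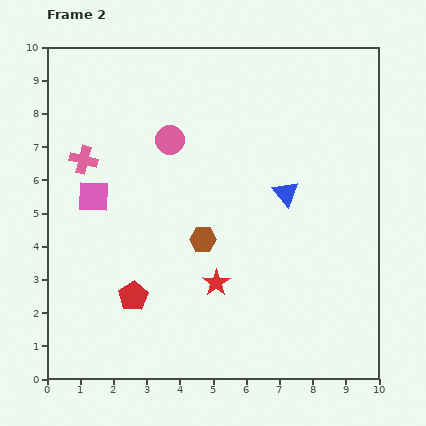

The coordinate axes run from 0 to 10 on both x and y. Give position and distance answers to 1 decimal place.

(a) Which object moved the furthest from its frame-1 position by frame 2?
the pink circle

(moved 3.8; next 1.7)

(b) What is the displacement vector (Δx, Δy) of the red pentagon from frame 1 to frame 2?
(0.3, 0.8)

The red pentagon was at (2.3, 1.7) in frame 1 and (2.6, 2.5) in frame 2.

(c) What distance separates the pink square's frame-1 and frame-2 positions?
1.4

The pink square moved from (0.6, 6.6) to (1.4, 5.5), a distance of √(0.8² + 1.1²) ≈ 1.4.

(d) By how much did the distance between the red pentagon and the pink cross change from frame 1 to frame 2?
+1.1

Distance in frame 1: 3.3. Distance in frame 2: 4.4.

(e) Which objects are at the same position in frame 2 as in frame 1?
the brown hexagon, the blue triangle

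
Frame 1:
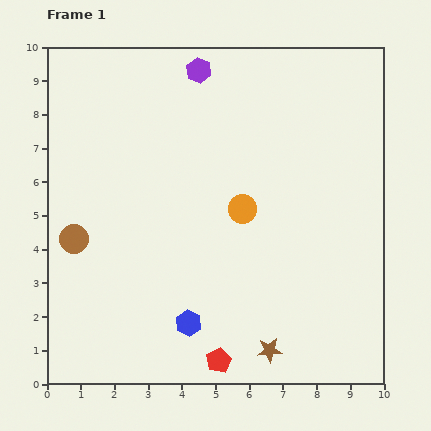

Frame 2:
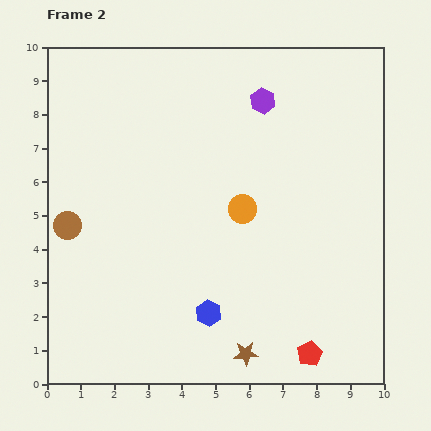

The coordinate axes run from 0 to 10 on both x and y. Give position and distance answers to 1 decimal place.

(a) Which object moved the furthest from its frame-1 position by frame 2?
the red pentagon

(moved 2.7; next 2.1)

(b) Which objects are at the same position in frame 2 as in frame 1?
the orange circle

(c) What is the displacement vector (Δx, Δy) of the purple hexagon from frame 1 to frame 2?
(1.9, -0.9)

The purple hexagon was at (4.5, 9.3) in frame 1 and (6.4, 8.4) in frame 2.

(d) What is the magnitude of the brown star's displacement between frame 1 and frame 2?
0.7

The brown star moved from (6.6, 1.0) to (5.9, 0.9), a distance of √(0.7² + 0.1²) ≈ 0.7.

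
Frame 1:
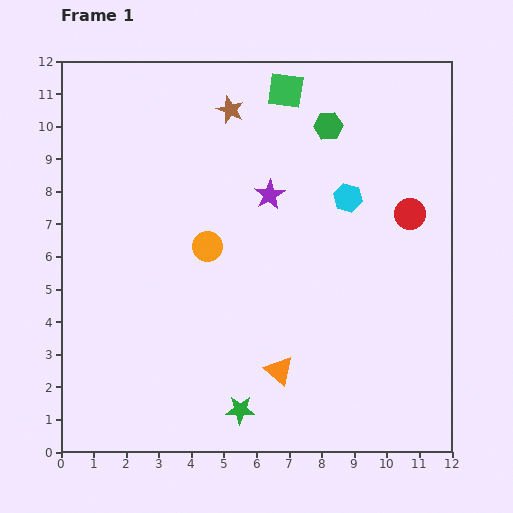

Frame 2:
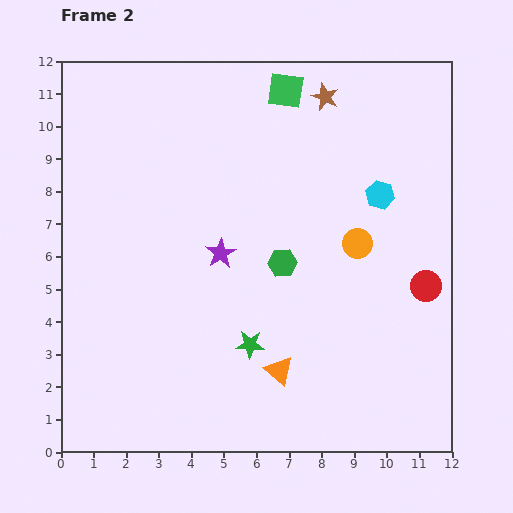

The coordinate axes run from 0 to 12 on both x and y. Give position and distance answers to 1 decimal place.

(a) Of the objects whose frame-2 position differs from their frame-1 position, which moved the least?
the cyan hexagon

(moved 1.0)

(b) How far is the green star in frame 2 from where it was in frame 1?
2.0

The green star moved from (5.5, 1.3) to (5.8, 3.3), a distance of √(0.3² + 2.0²) ≈ 2.0.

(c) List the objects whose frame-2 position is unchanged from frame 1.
the green square, the orange triangle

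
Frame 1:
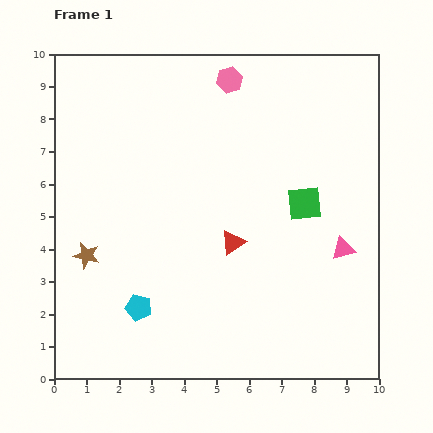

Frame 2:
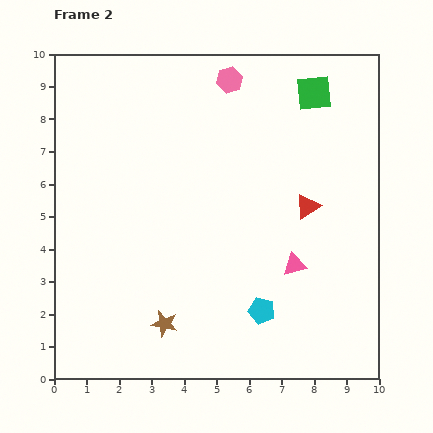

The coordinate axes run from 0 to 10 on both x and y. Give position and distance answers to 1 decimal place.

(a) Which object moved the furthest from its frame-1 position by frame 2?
the cyan pentagon

(moved 3.8; next 3.4)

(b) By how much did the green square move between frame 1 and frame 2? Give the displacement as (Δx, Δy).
(0.3, 3.4)

The green square was at (7.7, 5.4) in frame 1 and (8.0, 8.8) in frame 2.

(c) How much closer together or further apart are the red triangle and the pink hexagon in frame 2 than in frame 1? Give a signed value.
-0.4

Distance in frame 1: 5.0. Distance in frame 2: 4.6.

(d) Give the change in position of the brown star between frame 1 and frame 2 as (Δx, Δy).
(2.4, -2.1)

The brown star was at (1.0, 3.8) in frame 1 and (3.4, 1.7) in frame 2.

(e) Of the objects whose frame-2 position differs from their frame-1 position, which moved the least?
the pink triangle

(moved 1.6)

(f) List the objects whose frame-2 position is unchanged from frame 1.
the pink hexagon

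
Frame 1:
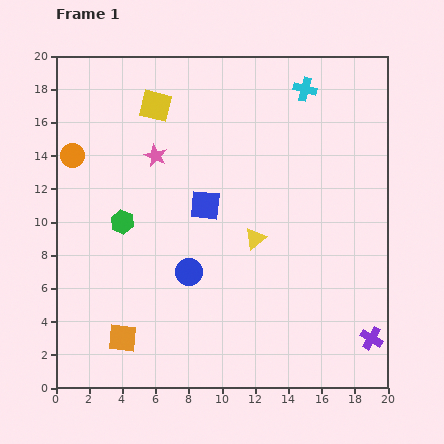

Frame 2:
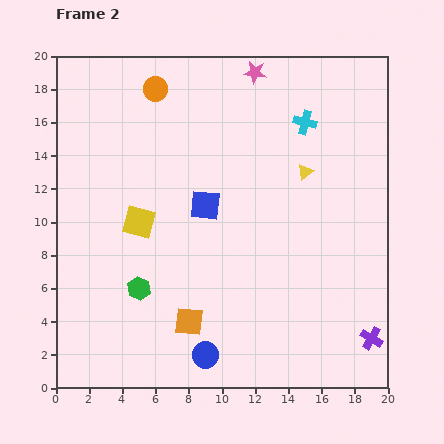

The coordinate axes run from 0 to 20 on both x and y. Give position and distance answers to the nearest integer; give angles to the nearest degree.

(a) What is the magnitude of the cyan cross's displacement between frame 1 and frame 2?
2

The cyan cross moved from (15, 18) to (15, 16), a distance of √(0² + 2²) ≈ 2.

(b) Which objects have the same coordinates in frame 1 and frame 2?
the blue square, the purple cross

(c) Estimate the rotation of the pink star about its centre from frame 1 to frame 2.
17° counter-clockwise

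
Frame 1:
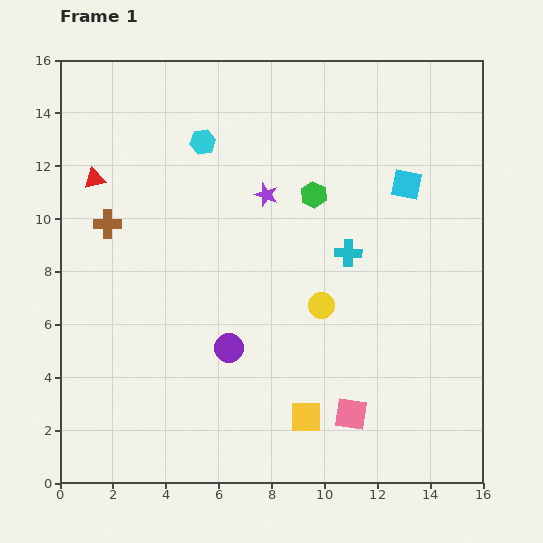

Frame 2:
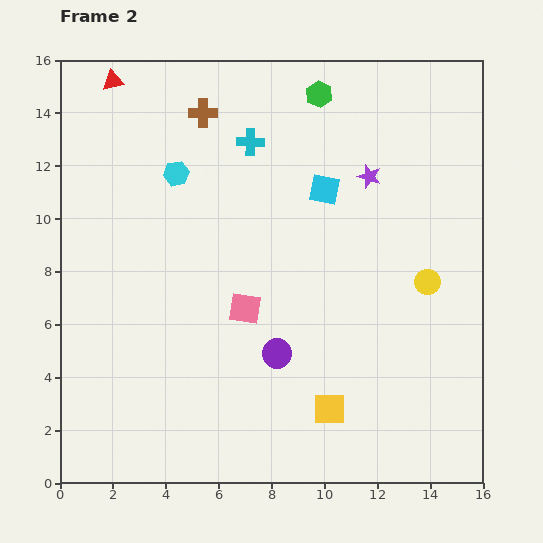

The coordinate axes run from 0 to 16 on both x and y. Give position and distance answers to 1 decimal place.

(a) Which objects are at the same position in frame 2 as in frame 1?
none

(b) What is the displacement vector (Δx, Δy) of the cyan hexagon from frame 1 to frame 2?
(-1.0, -1.2)

The cyan hexagon was at (5.4, 12.9) in frame 1 and (4.4, 11.7) in frame 2.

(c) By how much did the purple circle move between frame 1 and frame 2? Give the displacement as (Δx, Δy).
(1.8, -0.2)

The purple circle was at (6.4, 5.1) in frame 1 and (8.2, 4.9) in frame 2.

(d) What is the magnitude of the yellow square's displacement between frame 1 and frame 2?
0.9

The yellow square moved from (9.3, 2.5) to (10.2, 2.8), a distance of √(0.9² + 0.3²) ≈ 0.9.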